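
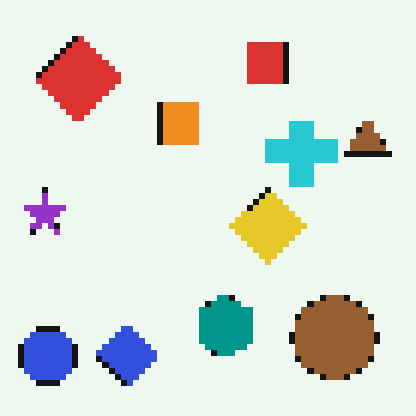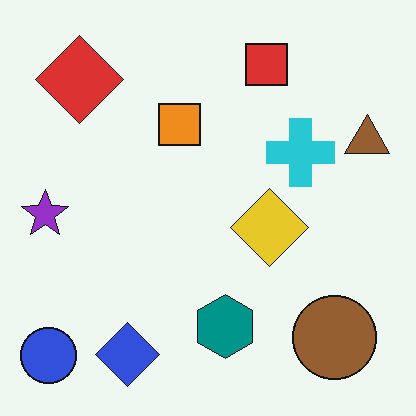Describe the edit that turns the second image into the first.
The image was moderately pixelated.

Shapes are reduced to large square blocks; fine edges and outlines are lost — a downscale-then-upscale (mosaic) effect.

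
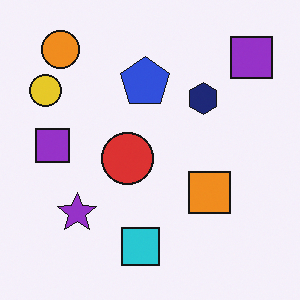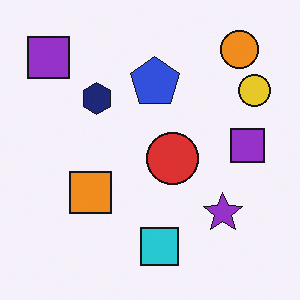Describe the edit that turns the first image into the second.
The second image is the first flipped horizontally (left ↔ right).

The yellow circle is in the top-left of the first image and the top-right of the second — shapes on opposite sides of the vertical midline have swapped in a mirror flip.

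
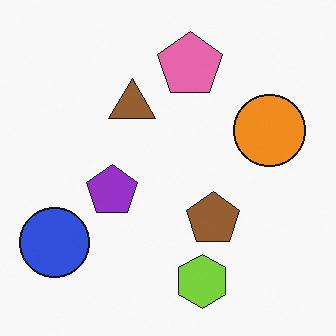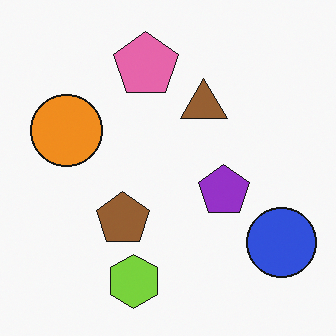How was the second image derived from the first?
This is the original image flipped horizontally (left ↔ right).

The blue circle is in the bottom-left of the first image and the bottom-right of the second — shapes on opposite sides of the vertical midline have swapped in a mirror flip.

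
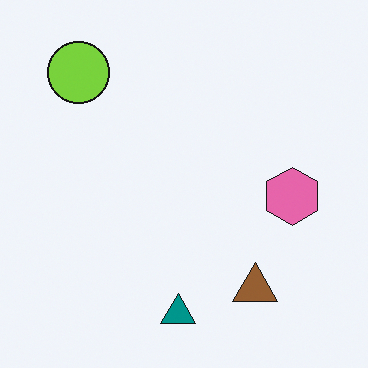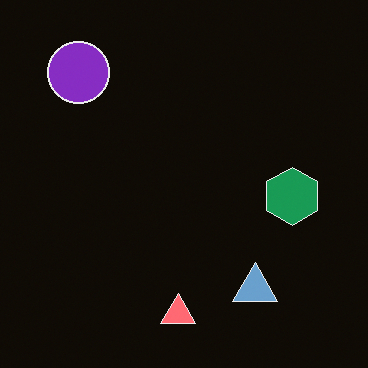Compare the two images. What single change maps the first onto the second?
It was color-inverted (negative).

The light background has become dark and every shape's color is its complement — a photographic negative.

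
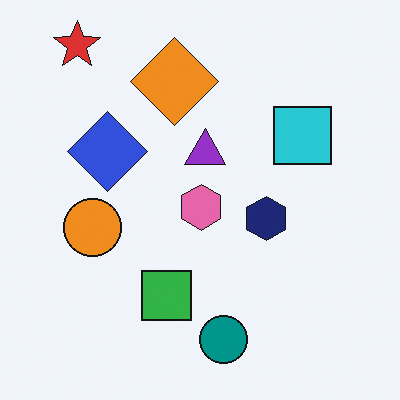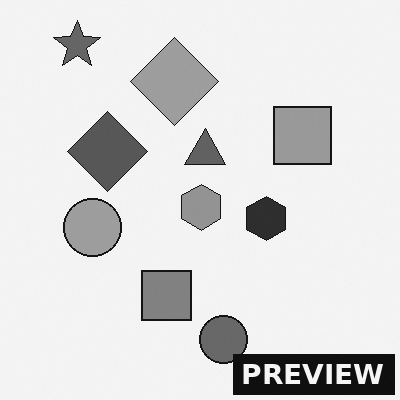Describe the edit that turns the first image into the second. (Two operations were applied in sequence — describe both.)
The transformation is: converted to grayscale, then watermarked with the text "PREVIEW" in the lower-right corner.

All color is removed — every shape is now a shade of grey. A dark label reading "PREVIEW" appears in the lower-right corner.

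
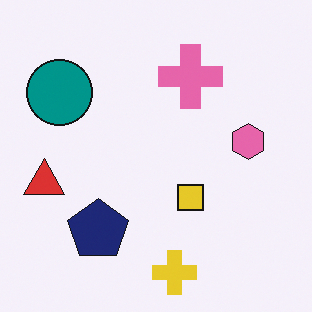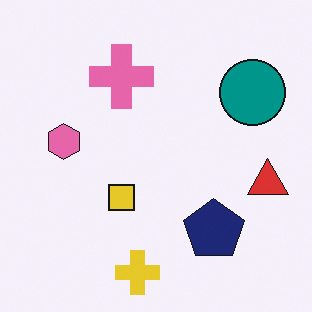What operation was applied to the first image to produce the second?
The second image is the first flipped horizontally (left ↔ right).

The red triangle is in the left of the first image and the right of the second — shapes on opposite sides of the vertical midline have swapped in a mirror flip.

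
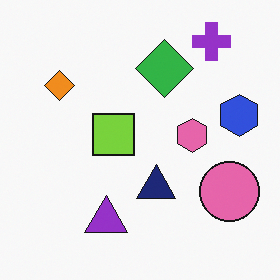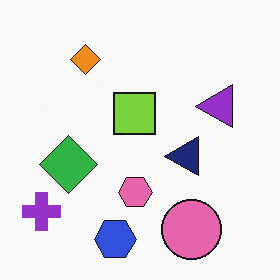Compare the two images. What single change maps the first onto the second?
The transformation is: transposed (reflected across the top-left ↔ bottom-right diagonal).

Shapes have swapped their row and column positions — what was in the top-right is now in the bottom-left — a diagonal reflection.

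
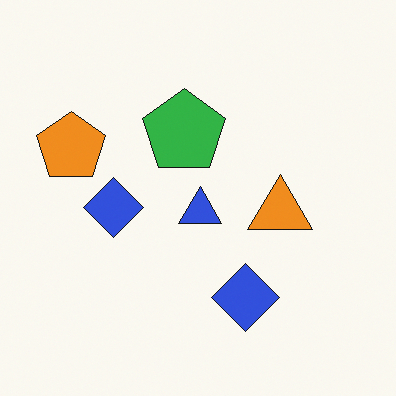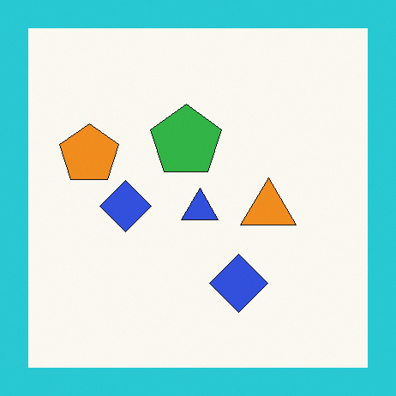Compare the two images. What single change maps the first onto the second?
The transformation is: framed with a cyan border.

A solid cyan frame runs around the edge of the second image, with the content slightly shrunk inside it.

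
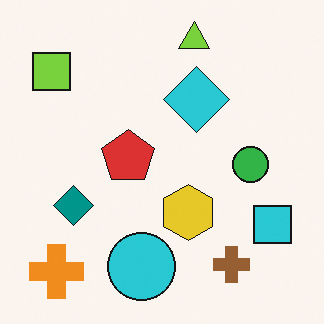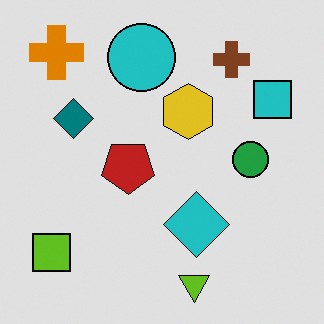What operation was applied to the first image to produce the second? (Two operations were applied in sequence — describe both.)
It was flipped vertically (top ↔ bottom), then moderately posterized.

The lime triangle is in the top of the first image and the bottom of the second — shapes on opposite sides of the horizontal midline have swapped in a mirror flip. Each flat color has snapped to a coarser quantized level — most visibly, the near-white background has dropped to a flat grey.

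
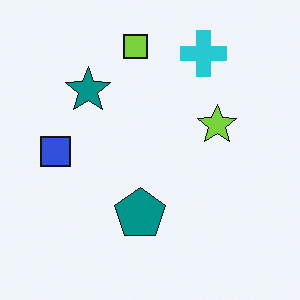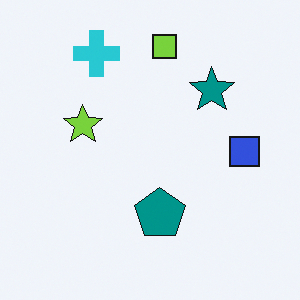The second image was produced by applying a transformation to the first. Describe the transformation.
The image was flipped horizontally (left ↔ right).

The blue square is in the left of the first image and the right of the second — shapes on opposite sides of the vertical midline have swapped in a mirror flip.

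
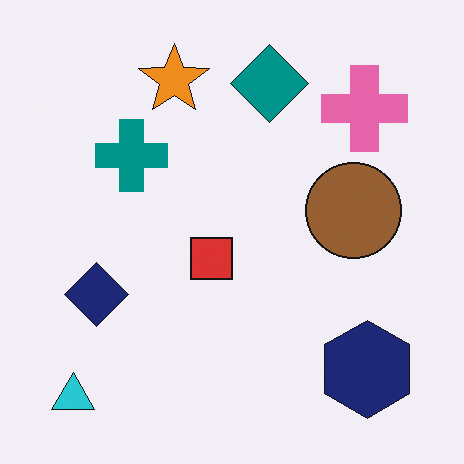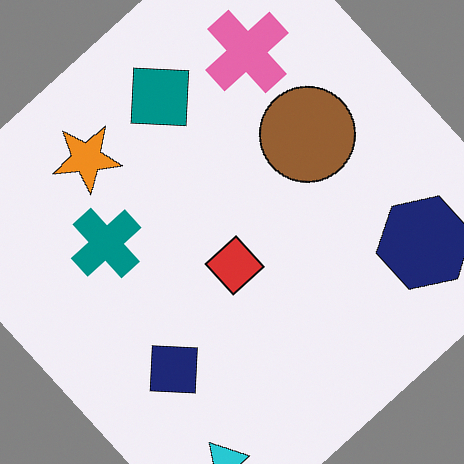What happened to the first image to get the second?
The transformation is: rotated counter-clockwise by a large amount — several tens of degrees.

Every shape is tilted by the same angle and the image corners show triangular fill wedges — a whole-image rotation by a non-right angle.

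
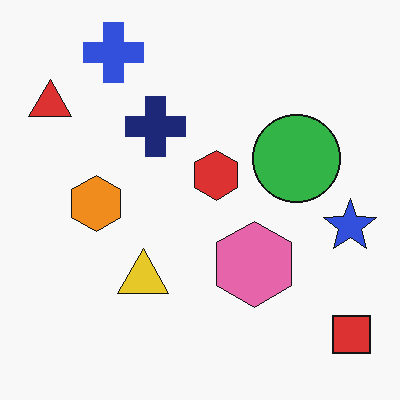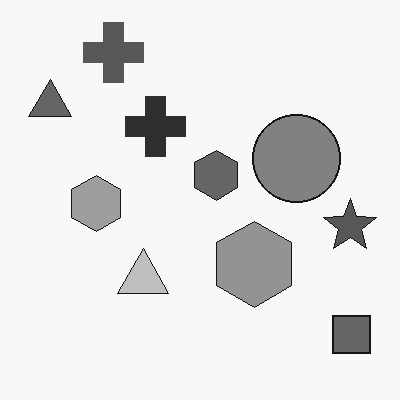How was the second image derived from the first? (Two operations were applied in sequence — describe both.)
The second image is the first converted to grayscale, then given moderate JPEG compression.

All color is removed — every shape is now a shade of grey. Blocky 8×8 compression artifacts appear around shape edges and the flat background shows ringing — characteristic JPEG degradation.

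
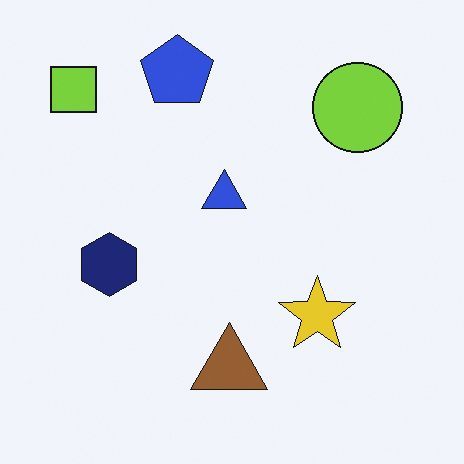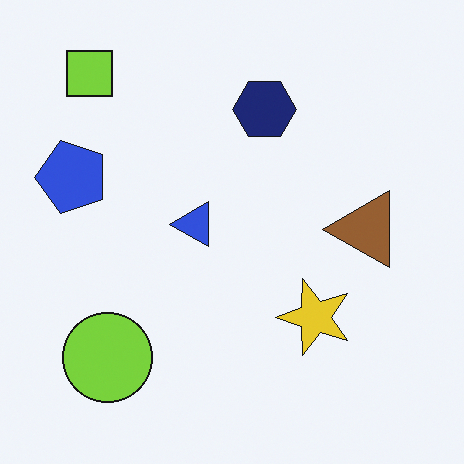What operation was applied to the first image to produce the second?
The transformation is: transposed (reflected across the top-left ↔ bottom-right diagonal).

Shapes have swapped their row and column positions — what was in the top-right is now in the bottom-left — a diagonal reflection.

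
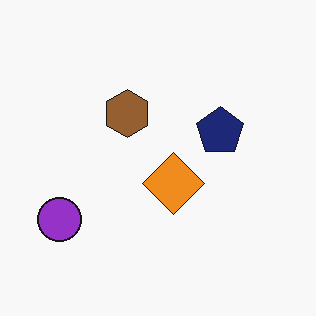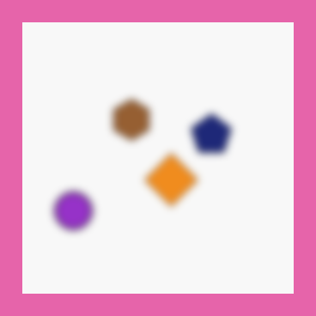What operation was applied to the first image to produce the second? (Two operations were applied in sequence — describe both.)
The second image is the first moderately blurred, then framed with a pink border.

Shape edges and outlines are uniformly softened across the whole image. A solid pink frame runs around the edge of the second image, with the content slightly shrunk inside it.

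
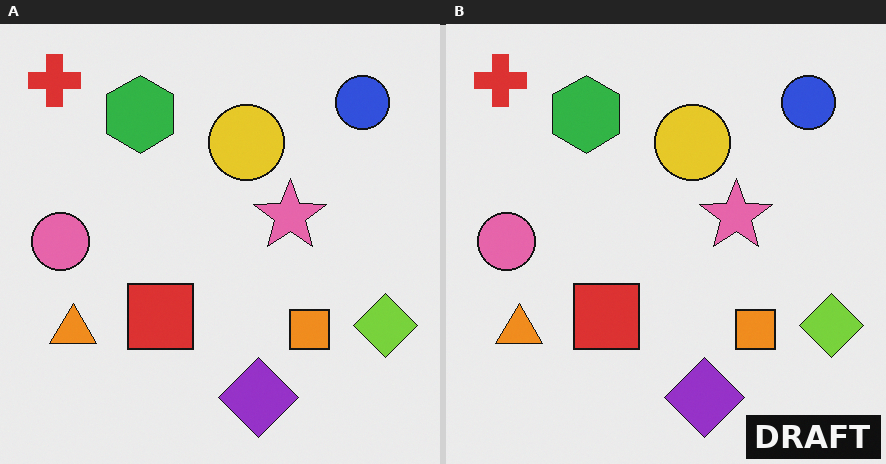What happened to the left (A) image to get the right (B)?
The right (B) image is the left (A) watermarked with the text "DRAFT" in the lower-right corner.

A dark label reading "DRAFT" appears in the lower-right corner.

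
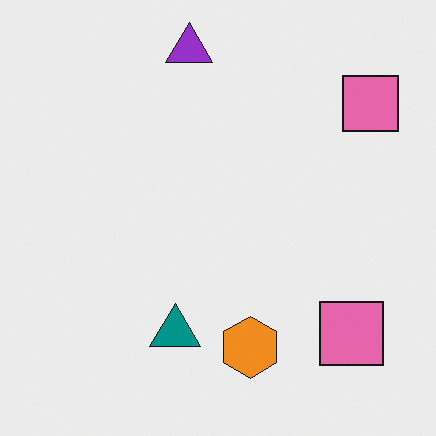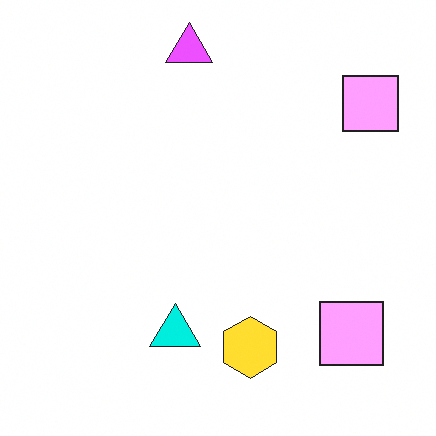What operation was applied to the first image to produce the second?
It was brightened a lot.

Every pixel — background and shapes alike — is uniformly brightened.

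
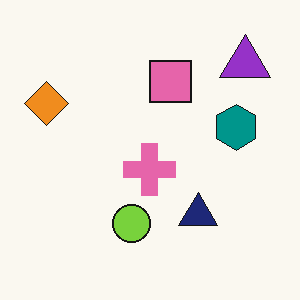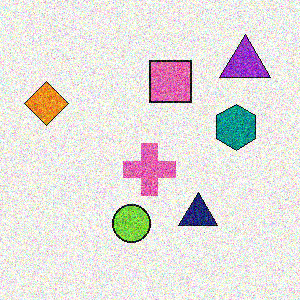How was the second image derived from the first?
The image was degraded with strong gaussian noise.

Random speckle covers the whole image, including the flat background.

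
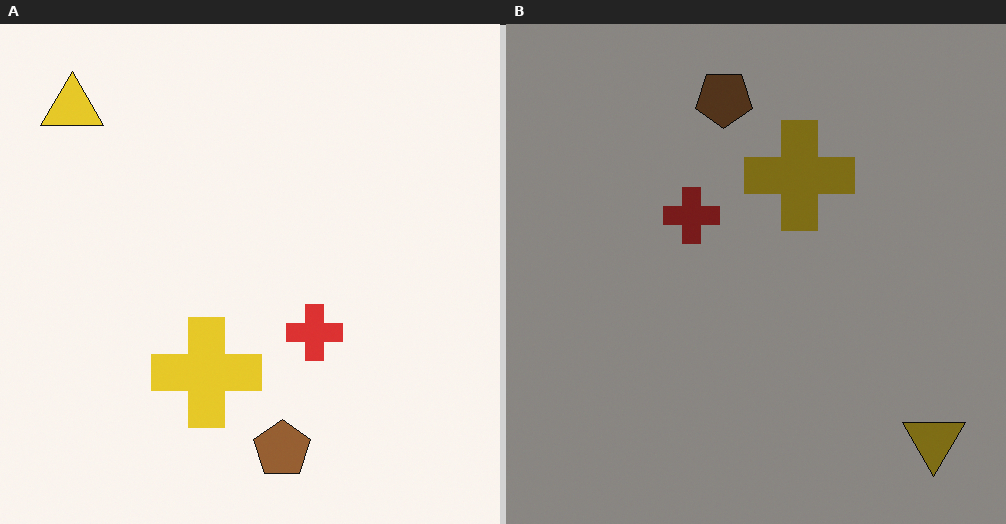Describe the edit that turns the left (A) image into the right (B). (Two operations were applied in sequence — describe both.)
This is the original image rotated 180°, then noticeably darkened.

The yellow triangle sits in the top-left of the left (A) image and the bottom-right of the right (B) — consistent with a whole-image 180° rotation. Every pixel — background and shapes alike — is uniformly darkened.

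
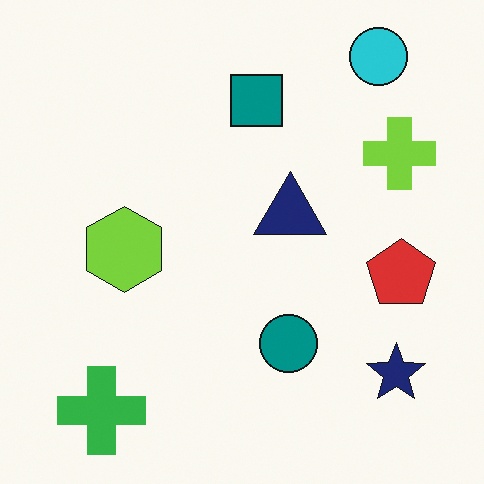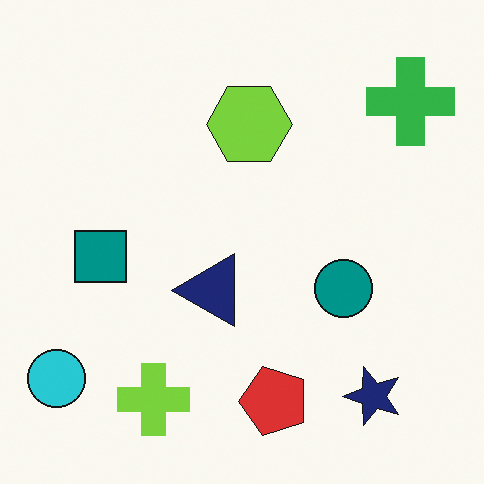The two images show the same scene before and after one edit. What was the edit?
The image was transposed (reflected across the top-left ↔ bottom-right diagonal).

Shapes have swapped their row and column positions — what was in the top-right is now in the bottom-left — a diagonal reflection.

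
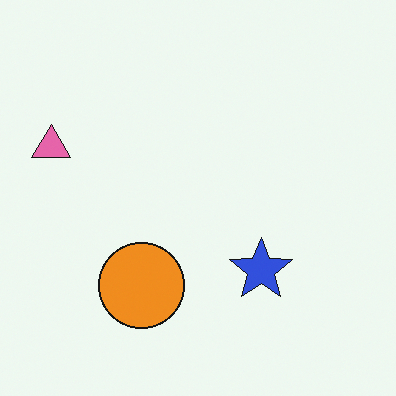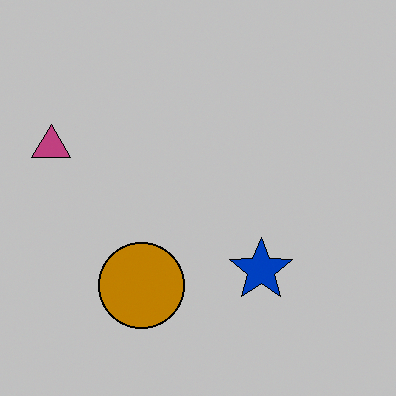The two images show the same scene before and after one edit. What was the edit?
This is the original image aggressively posterized.

Each flat color has snapped to a coarser quantized level — most visibly, the near-white background has dropped to a flat grey.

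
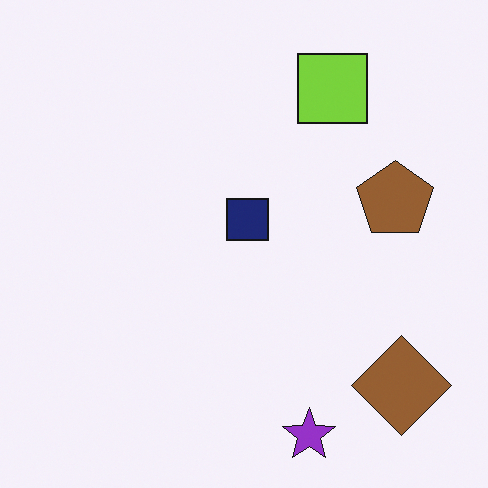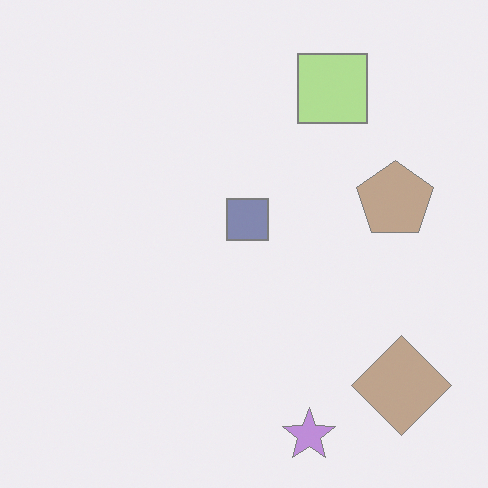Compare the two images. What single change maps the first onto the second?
It was given much lower contrast.

Tones are pushed toward mid-grey across the whole image — a global contrast change.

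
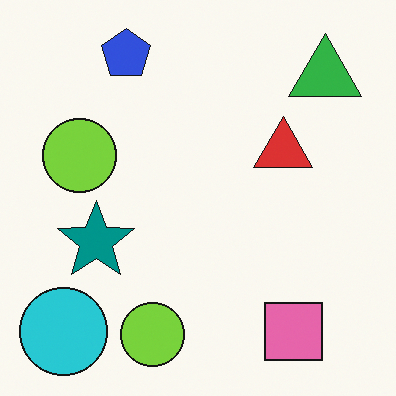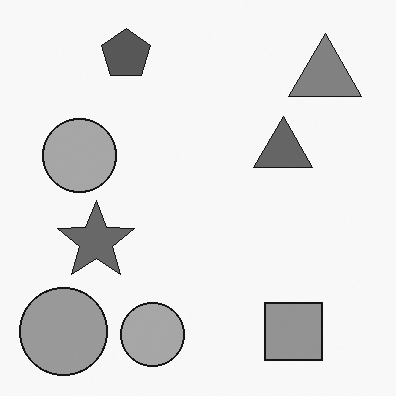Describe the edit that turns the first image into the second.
Converted to grayscale.

All color is removed — every shape is now a shade of grey.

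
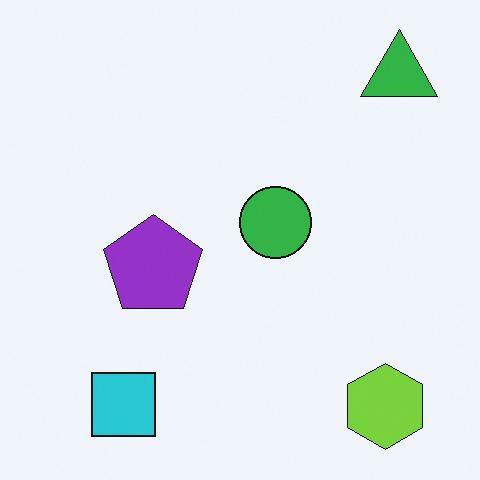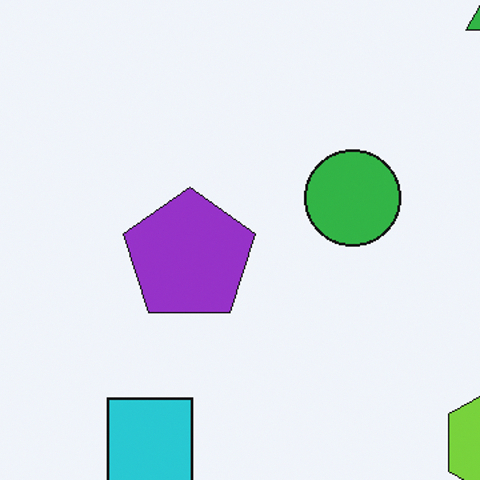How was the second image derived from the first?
This is the original image cropped to a modestly smaller region and rescaled.

The visible shapes are larger and the field of view is narrower; shapes near the original edges may be partly or wholly outside the frame — a crop-and-rescale.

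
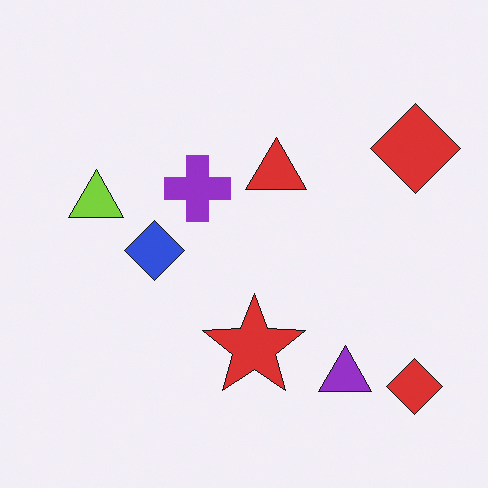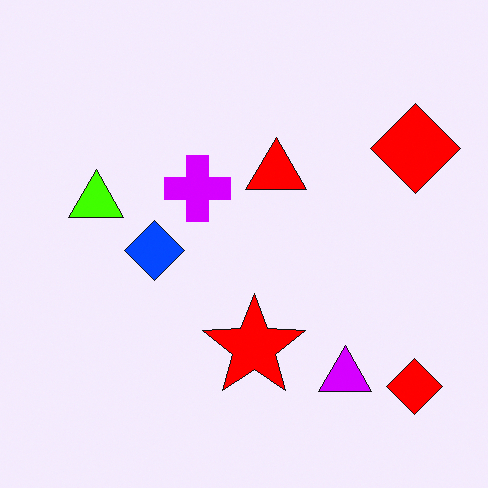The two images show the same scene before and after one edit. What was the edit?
The second image is the first heavily oversaturated.

All colors are more vivid — a global saturation change.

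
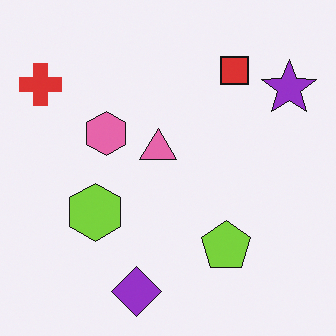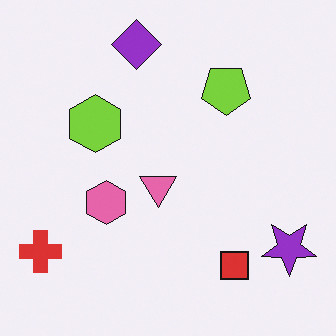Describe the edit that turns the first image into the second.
Flipped vertically (top ↔ bottom).

The purple diamond is in the bottom of the first image and the top of the second — shapes on opposite sides of the horizontal midline have swapped in a mirror flip.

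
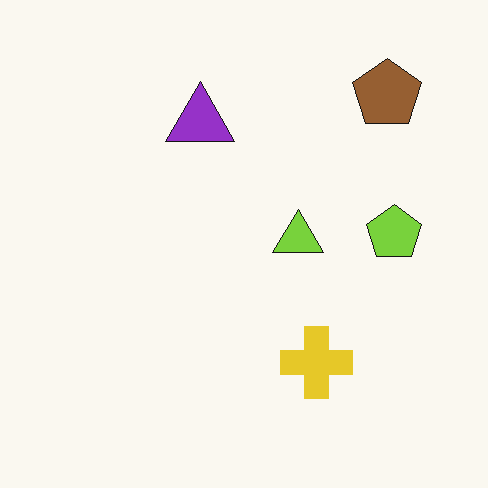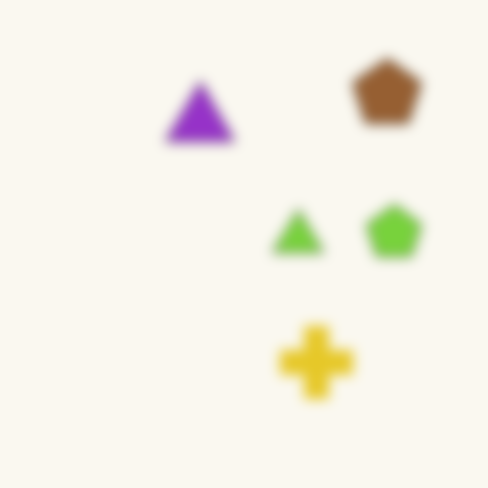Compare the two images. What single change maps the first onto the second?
This is the original image heavily blurred.

Shape edges and outlines are uniformly softened across the whole image.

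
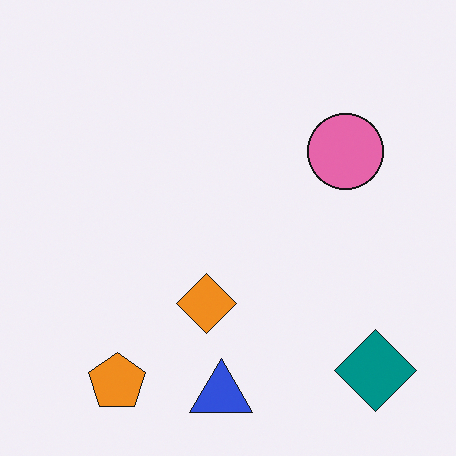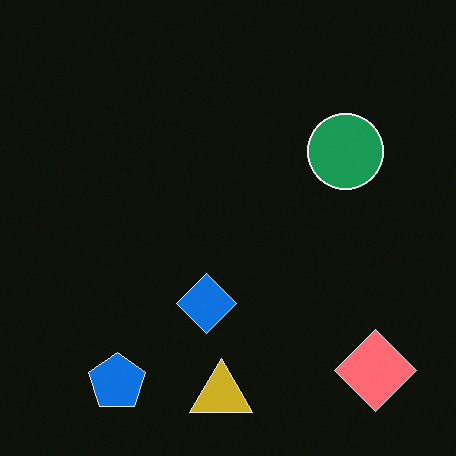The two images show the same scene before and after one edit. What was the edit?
This is the original image color-inverted (negative).

The light background has become dark and every shape's color is its complement — a photographic negative.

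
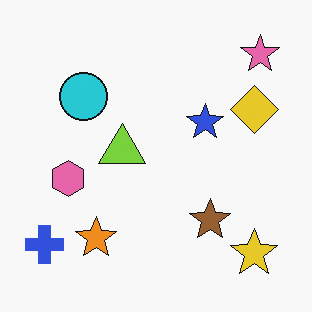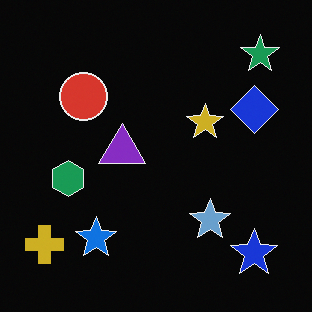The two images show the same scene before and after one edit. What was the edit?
Color-inverted (negative).

The light background has become dark and every shape's color is its complement — a photographic negative.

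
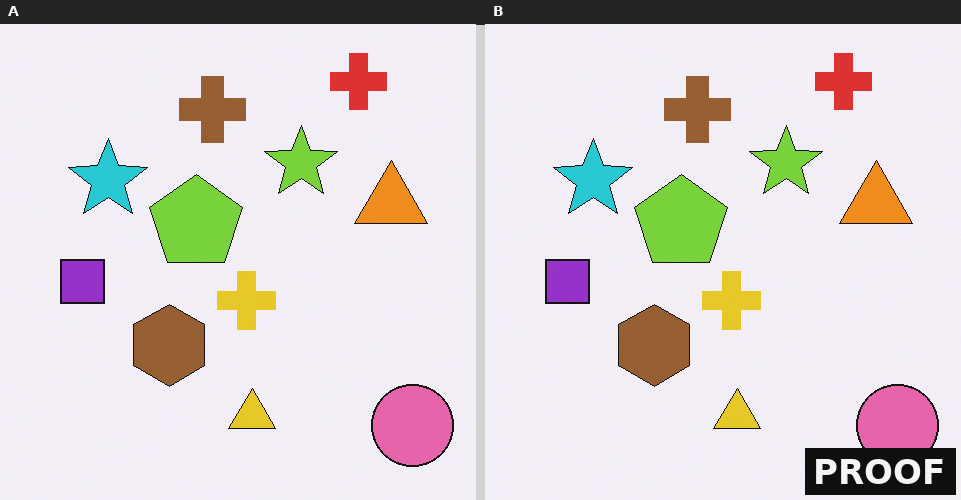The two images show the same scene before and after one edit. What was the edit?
The right (B) image is the left (A) watermarked with the text "PROOF" in the lower-right corner.

A dark label reading "PROOF" appears in the lower-right corner.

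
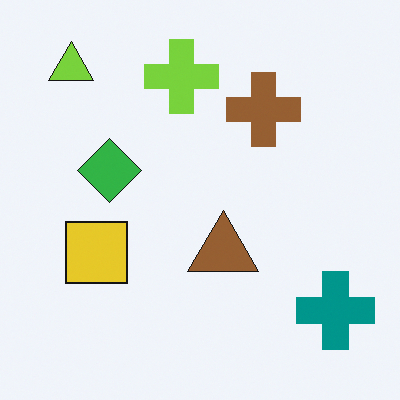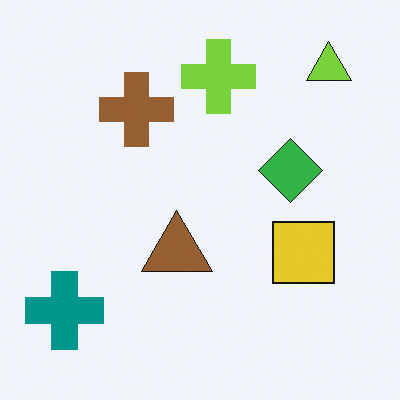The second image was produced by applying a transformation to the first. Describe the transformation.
The transformation is: flipped horizontally (left ↔ right).

The teal cross is in the bottom-right of the first image and the bottom-left of the second — shapes on opposite sides of the vertical midline have swapped in a mirror flip.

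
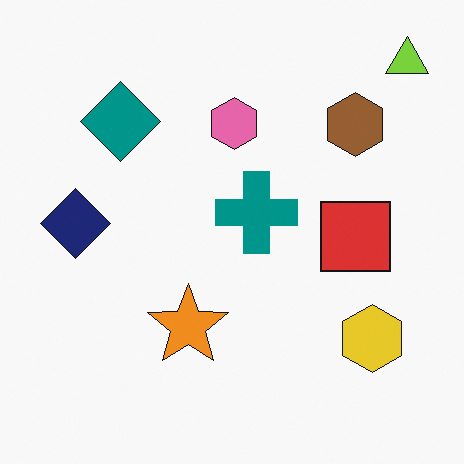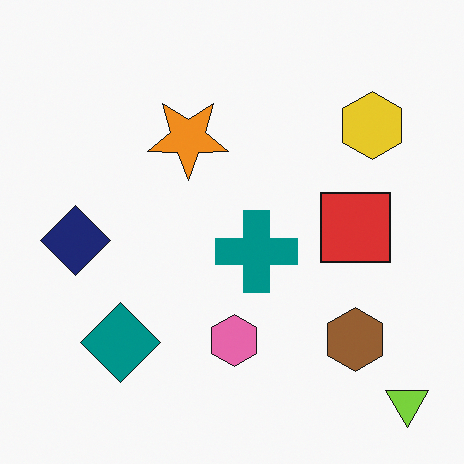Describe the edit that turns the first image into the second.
It was flipped vertically (top ↔ bottom).

The lime triangle is in the top-right of the first image and the bottom-right of the second — shapes on opposite sides of the horizontal midline have swapped in a mirror flip.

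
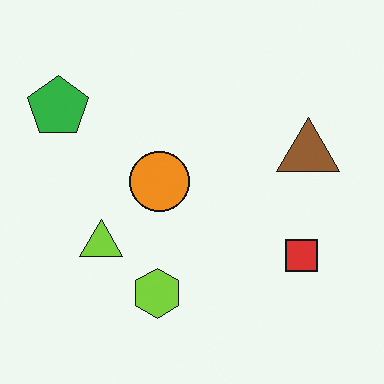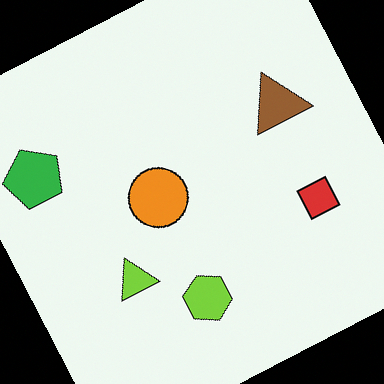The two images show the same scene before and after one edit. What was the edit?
It was rotated counter-clockwise by a clearly visible amount.

Every shape is tilted by the same angle and the image corners show triangular fill wedges — a whole-image rotation by a non-right angle.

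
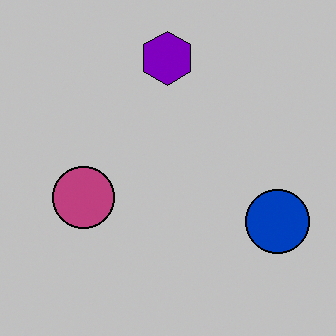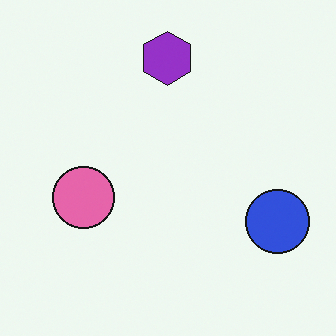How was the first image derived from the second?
Aggressively posterized.

Each flat color has snapped to a coarser quantized level — most visibly, the near-white background has dropped to a flat grey.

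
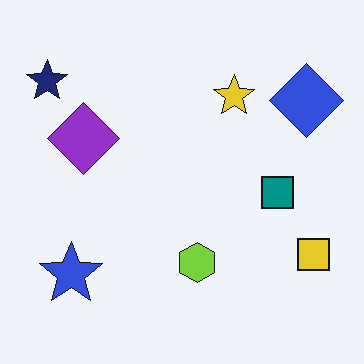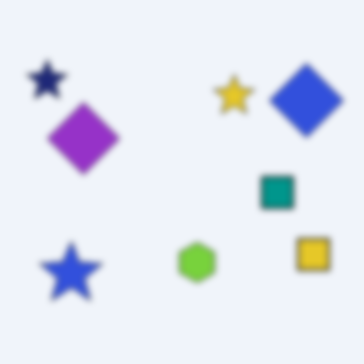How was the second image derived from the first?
The image was noticeably gaussian-blurred.

Shape edges and outlines are uniformly softened across the whole image.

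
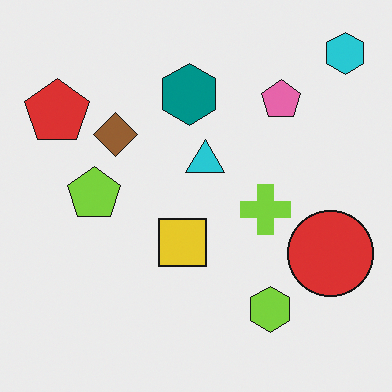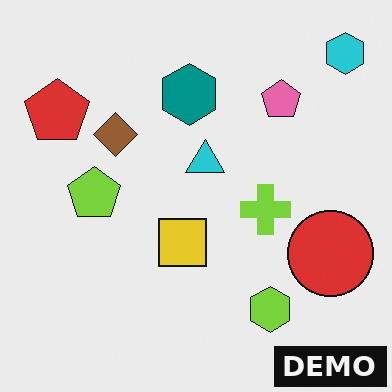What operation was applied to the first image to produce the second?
It was watermarked with the text "DEMO" in the lower-right corner.

A dark label reading "DEMO" appears in the lower-right corner.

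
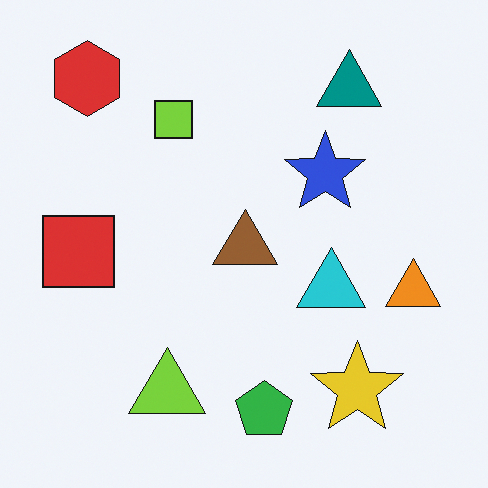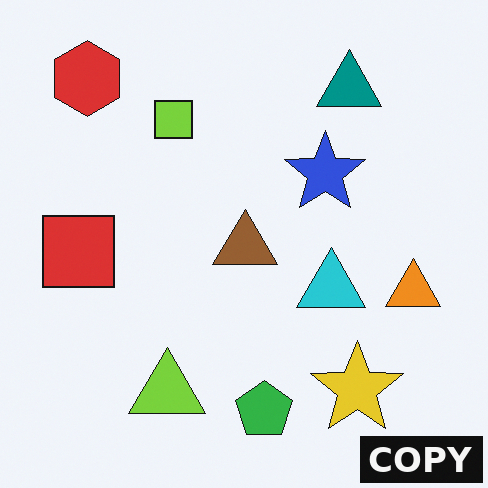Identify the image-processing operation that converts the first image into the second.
The second image is the first watermarked with the text "COPY" in the lower-right corner.

A dark label reading "COPY" appears in the lower-right corner.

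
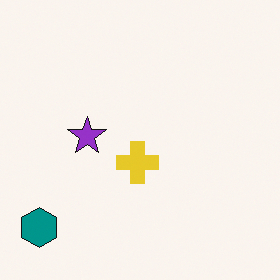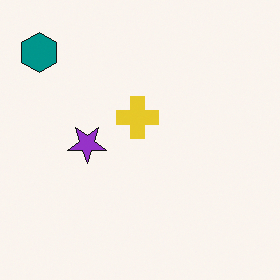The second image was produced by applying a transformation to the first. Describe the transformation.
The transformation is: flipped vertically (top ↔ bottom).

The teal hexagon is in the bottom-left of the first image and the top-left of the second — shapes on opposite sides of the horizontal midline have swapped in a mirror flip.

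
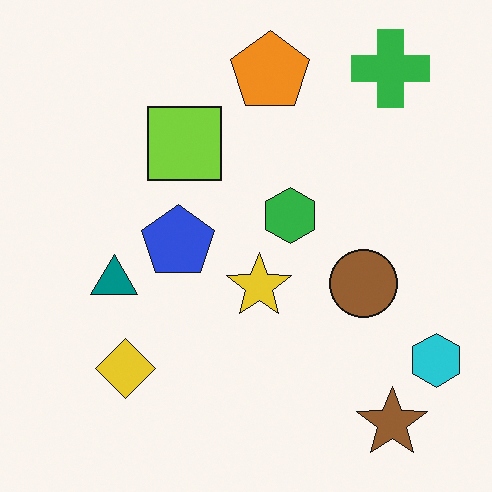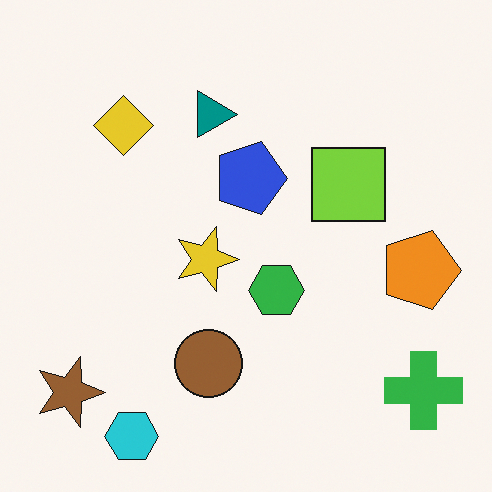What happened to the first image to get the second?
The image was rotated 90° clockwise.

The brown star sits in the bottom-right of the first image and the bottom-left of the second — consistent with a whole-image 90° clockwise rotation.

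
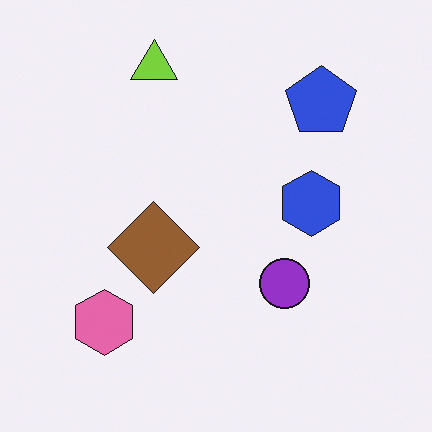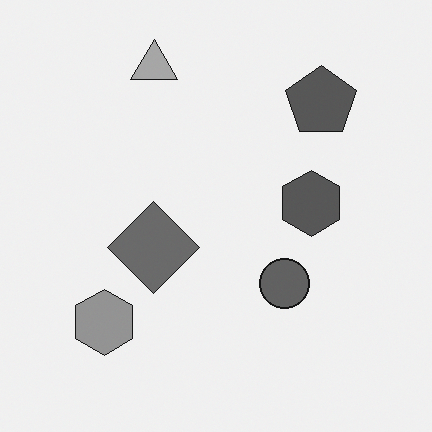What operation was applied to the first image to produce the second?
Converted to grayscale.

All color is removed — every shape is now a shade of grey.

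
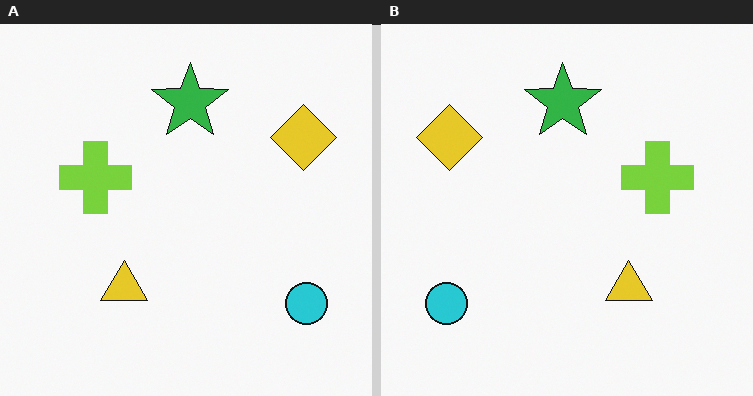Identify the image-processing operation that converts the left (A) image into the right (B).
It was flipped horizontally (left ↔ right).

The cyan circle is in the bottom-right of the left (A) image and the bottom-left of the right (B) — shapes on opposite sides of the vertical midline have swapped in a mirror flip.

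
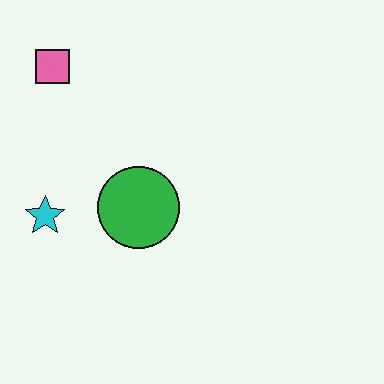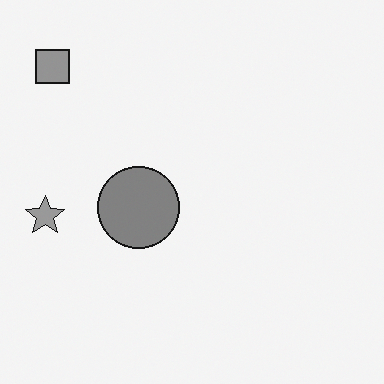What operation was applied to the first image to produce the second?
It was converted to grayscale.

All color is removed — every shape is now a shade of grey.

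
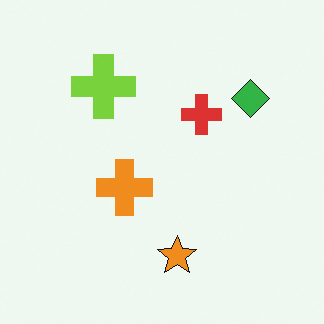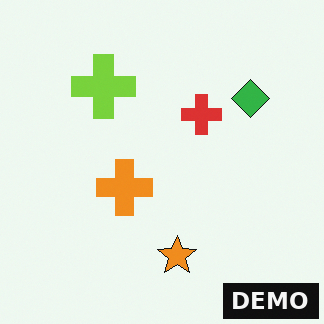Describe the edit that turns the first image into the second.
The second image is the first watermarked with the text "DEMO" in the lower-right corner.

A dark label reading "DEMO" appears in the lower-right corner.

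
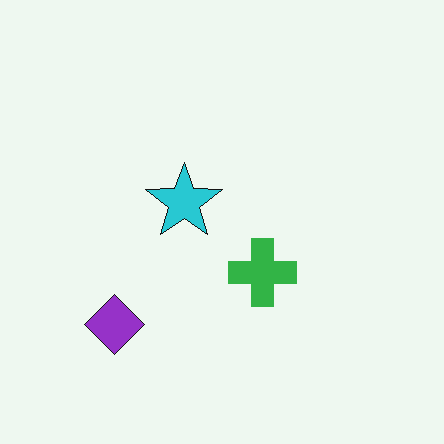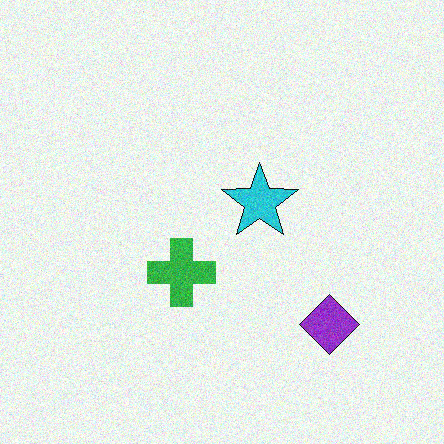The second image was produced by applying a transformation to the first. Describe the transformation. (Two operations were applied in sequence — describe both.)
Flipped horizontally (left ↔ right), then degraded with visible gaussian noise.

The purple diamond is in the bottom-left of the first image and the bottom-right of the second — shapes on opposite sides of the vertical midline have swapped in a mirror flip. Random speckle covers the whole image, including the flat background.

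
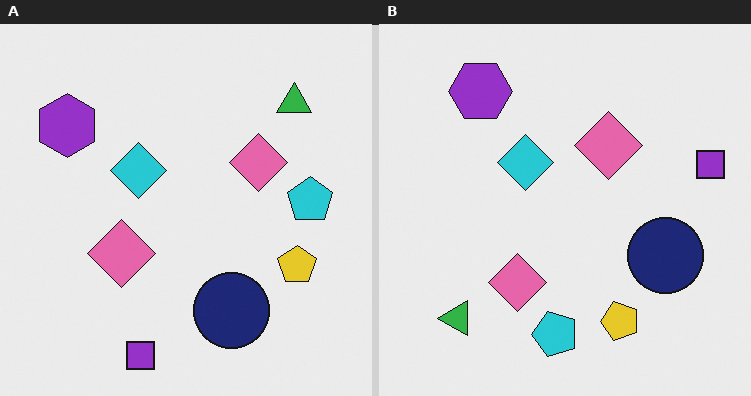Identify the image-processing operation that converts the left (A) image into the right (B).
The image was transposed (reflected across the top-left ↔ bottom-right diagonal).

Shapes have swapped their row and column positions — what was in the top-right is now in the bottom-left — a diagonal reflection.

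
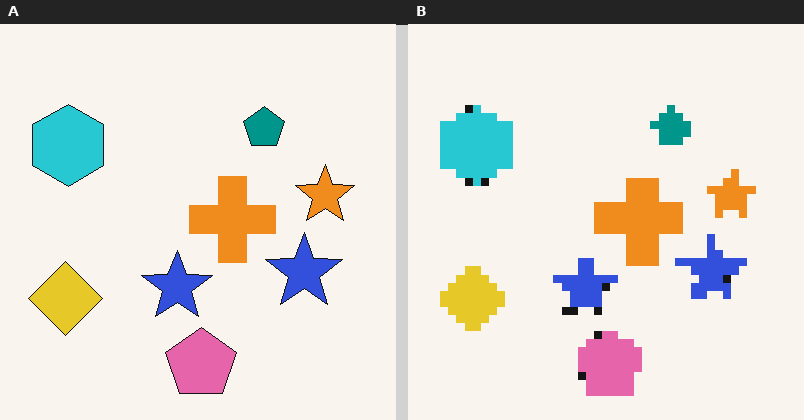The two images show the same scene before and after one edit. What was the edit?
The image was pixelated into visible square blocks.

Shapes are reduced to large square blocks; fine edges and outlines are lost — a downscale-then-upscale (mosaic) effect.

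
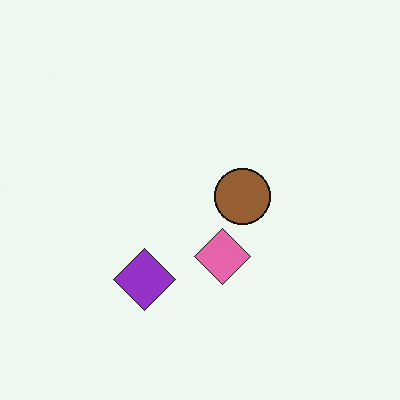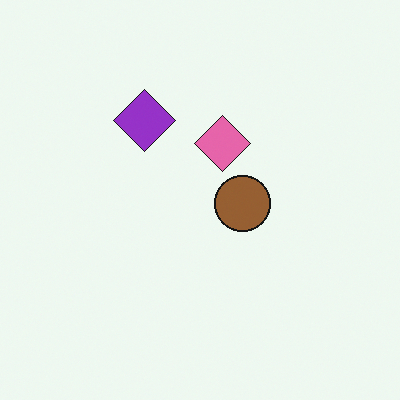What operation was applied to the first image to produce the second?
This is the original image flipped vertically (top ↔ bottom).

The purple diamond is in the bottom of the first image and the top of the second — shapes on opposite sides of the horizontal midline have swapped in a mirror flip.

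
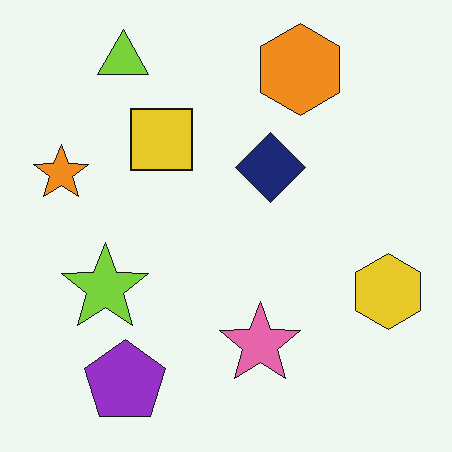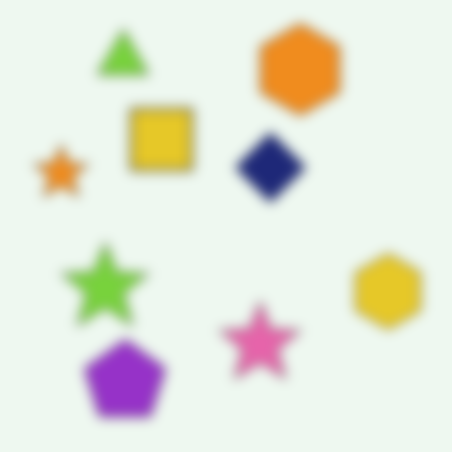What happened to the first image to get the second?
It was strongly gaussian-blurred.

Shape edges and outlines are uniformly softened across the whole image.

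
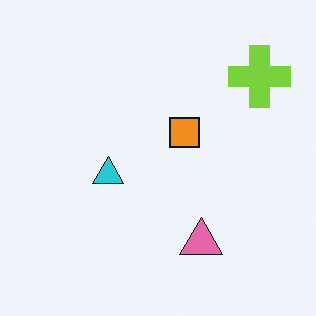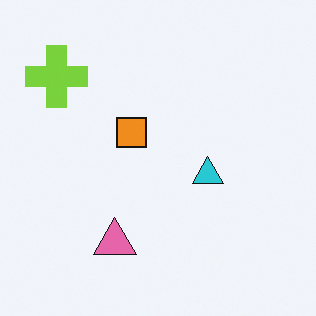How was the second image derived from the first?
This is the original image flipped horizontally (left ↔ right).

The lime cross is in the top-right of the first image and the top-left of the second — shapes on opposite sides of the vertical midline have swapped in a mirror flip.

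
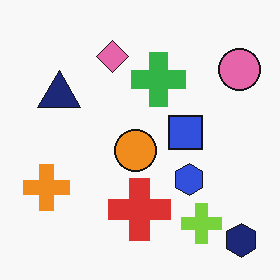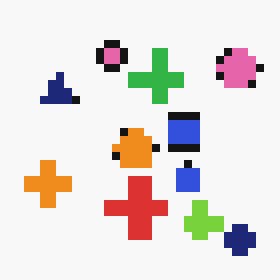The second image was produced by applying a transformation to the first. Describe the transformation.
The second image is the first pixelated into visible square blocks.

Shapes are reduced to large square blocks; fine edges and outlines are lost — a downscale-then-upscale (mosaic) effect.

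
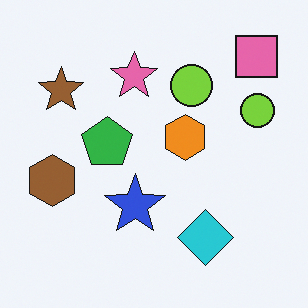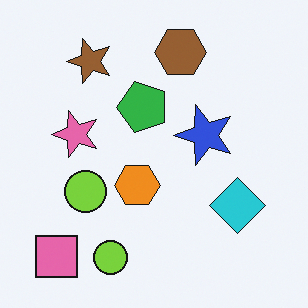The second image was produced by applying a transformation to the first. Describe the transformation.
The image was transposed (reflected across the top-left ↔ bottom-right diagonal).

Shapes have swapped their row and column positions — what was in the top-right is now in the bottom-left — a diagonal reflection.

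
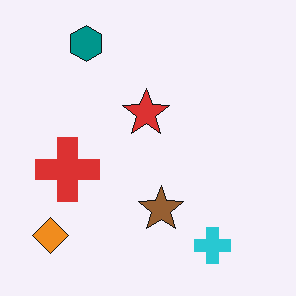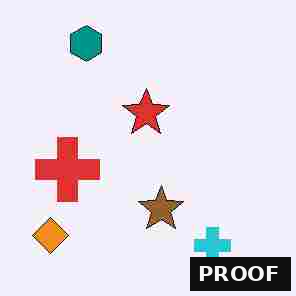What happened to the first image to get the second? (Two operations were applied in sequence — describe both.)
It was degraded with heavy JPEG compression, then watermarked with the text "PROOF" in the lower-right corner.

Blocky 8×8 compression artifacts appear around shape edges and the flat background shows ringing — characteristic JPEG degradation. A dark label reading "PROOF" appears in the lower-right corner.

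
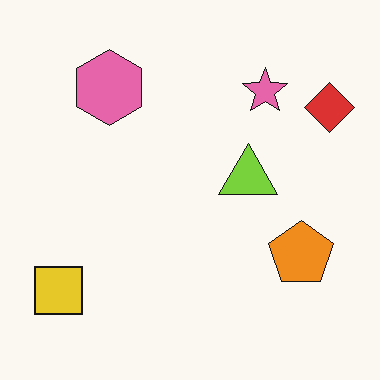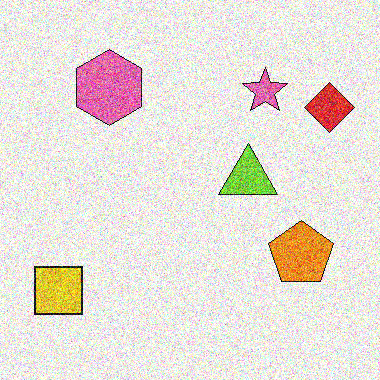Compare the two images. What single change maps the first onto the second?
The second image is the first degraded with heavy additive noise.

Random speckle covers the whole image, including the flat background.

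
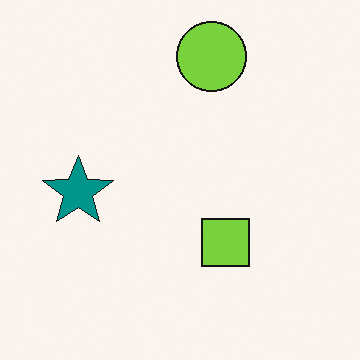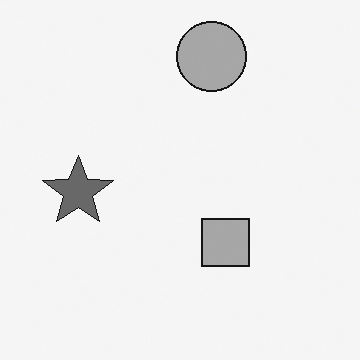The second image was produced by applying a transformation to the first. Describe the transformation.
This is the original image converted to grayscale.

All color is removed — every shape is now a shade of grey.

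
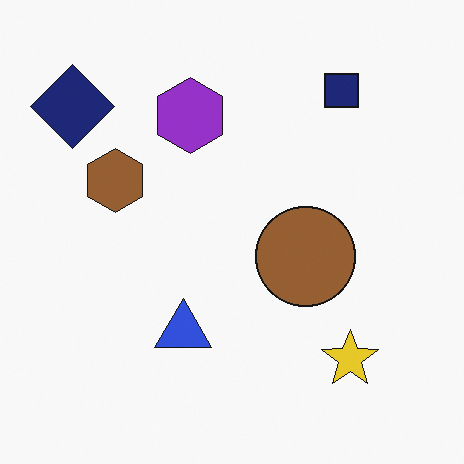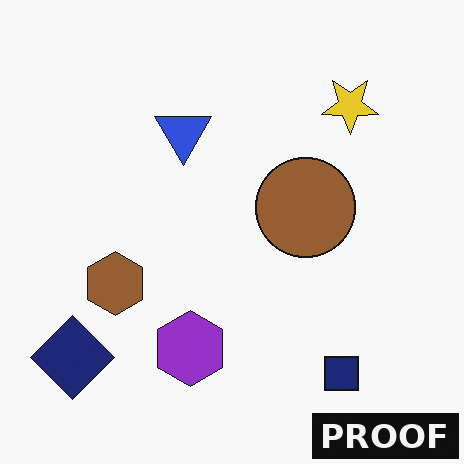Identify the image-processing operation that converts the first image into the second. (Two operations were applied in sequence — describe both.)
It was flipped vertically (top ↔ bottom), then watermarked with the text "PROOF" in the lower-right corner.

The navy square is in the top-right of the first image and the bottom-right of the second — shapes on opposite sides of the horizontal midline have swapped in a mirror flip. A dark label reading "PROOF" appears in the lower-right corner.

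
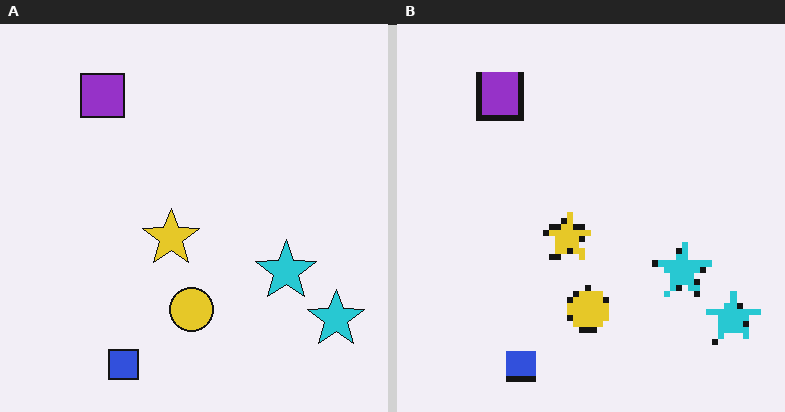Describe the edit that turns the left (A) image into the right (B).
It was pixelated into visible square blocks.

Shapes are reduced to large square blocks; fine edges and outlines are lost — a downscale-then-upscale (mosaic) effect.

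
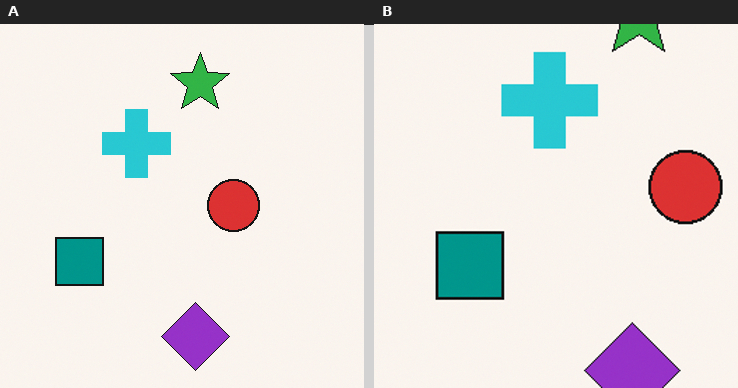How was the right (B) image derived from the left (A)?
It was cropped to a modestly smaller region and rescaled.

The visible shapes are larger and the field of view is narrower; shapes near the original edges may be partly or wholly outside the frame — a crop-and-rescale.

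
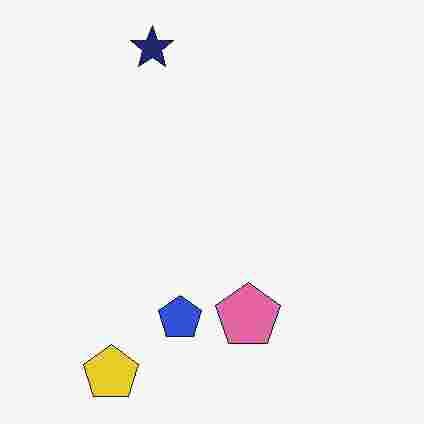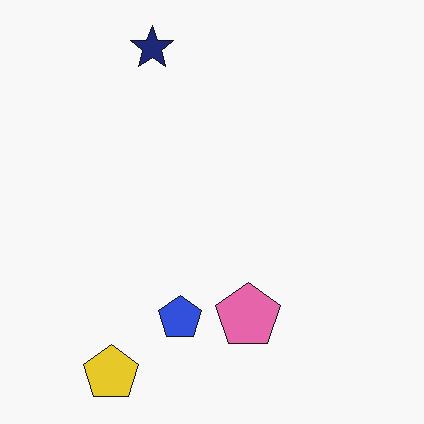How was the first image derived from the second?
This is the original image degraded with heavy JPEG compression.

Blocky 8×8 compression artifacts appear around shape edges and the flat background shows ringing — characteristic JPEG degradation.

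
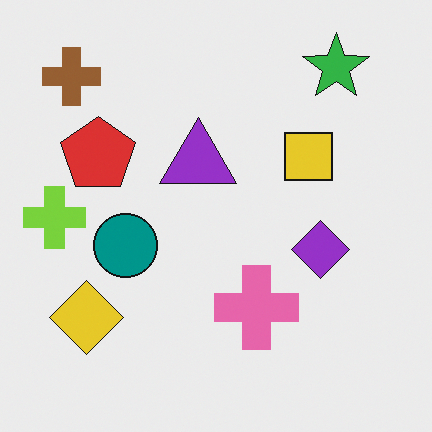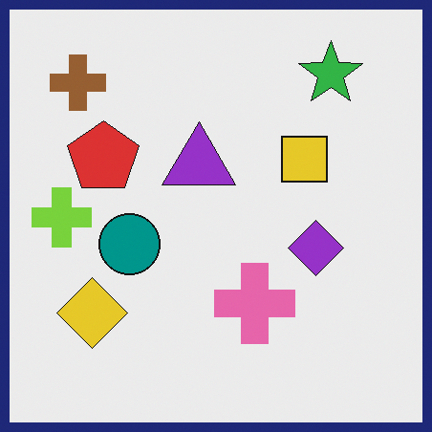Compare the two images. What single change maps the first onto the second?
The second image is the first framed with a navy border.

A solid navy frame runs around the edge of the second image, with the content slightly shrunk inside it.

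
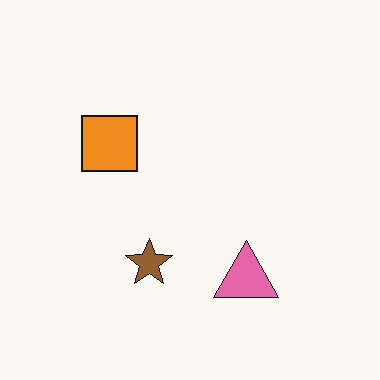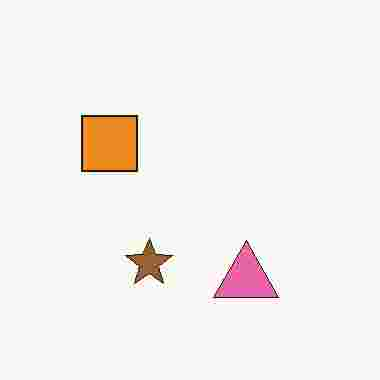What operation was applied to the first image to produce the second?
The second image is the first heavily JPEG-compressed with obvious blocking artifacts.

Blocky 8×8 compression artifacts appear around shape edges and the flat background shows ringing — characteristic JPEG degradation.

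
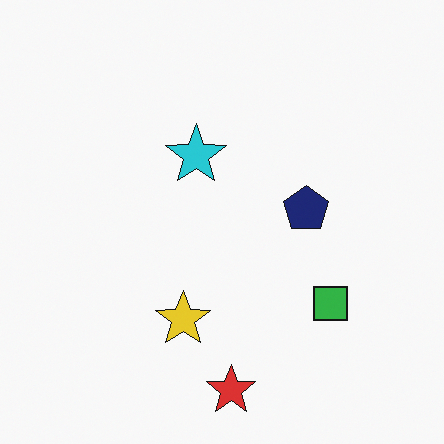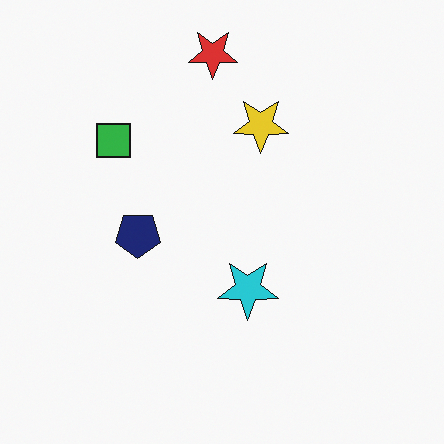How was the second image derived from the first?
This is the original image rotated 180°.

The red star sits in the bottom of the first image and the top of the second — consistent with a whole-image 180° rotation.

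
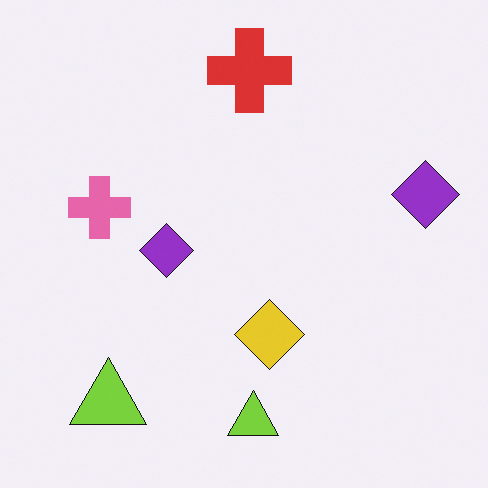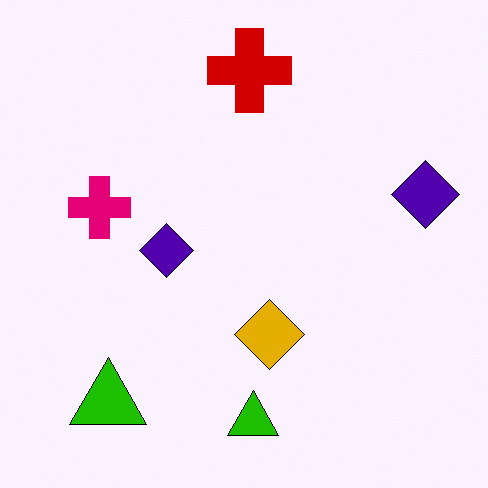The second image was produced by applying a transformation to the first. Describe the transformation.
Boosted in contrast.

Tones are pushed away from mid-grey across the whole image — a global contrast change.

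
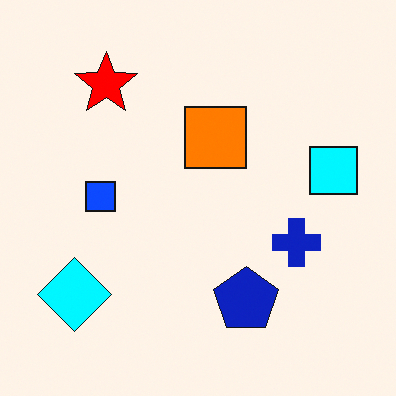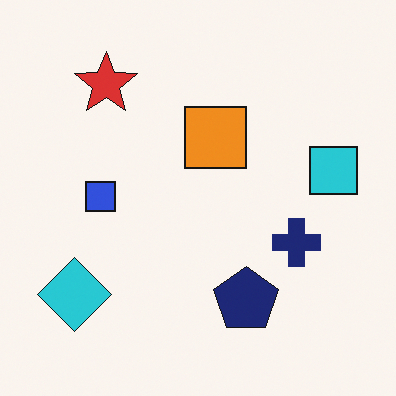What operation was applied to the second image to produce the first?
Heavily oversaturated.

All colors are more vivid — a global saturation change.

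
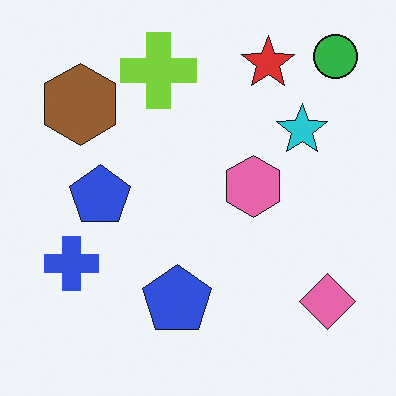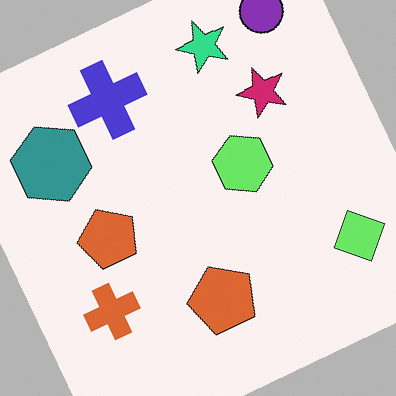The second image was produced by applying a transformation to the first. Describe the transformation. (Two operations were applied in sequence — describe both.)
The second image is the first hue-shifted through roughly a third of the color wheel, then rotated counter-clockwise by a clearly visible amount.

Every shape's color has rotated by the same amount around the hue wheel — a uniform hue shift. Every shape is tilted by the same angle and the image corners show triangular fill wedges — a whole-image rotation by a non-right angle.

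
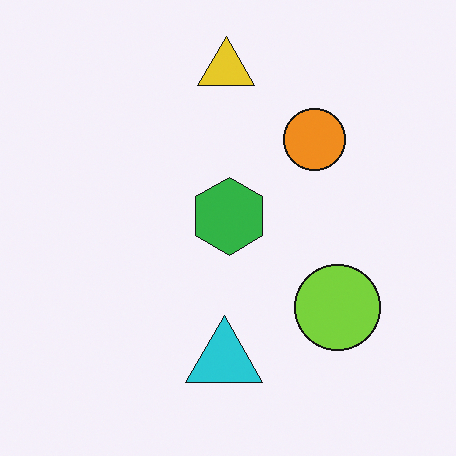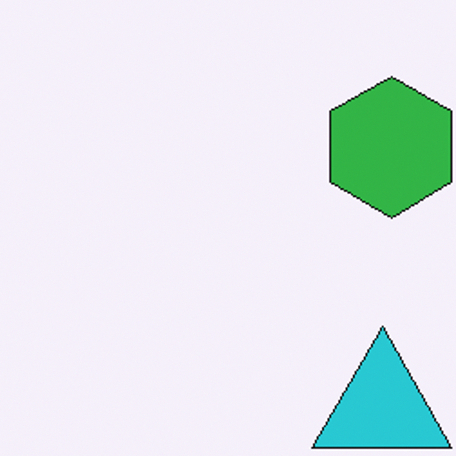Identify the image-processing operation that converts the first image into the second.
The image was cropped tightly and scaled back up.

The visible shapes are larger and the field of view is narrower; shapes near the original edges may be partly or wholly outside the frame — a crop-and-rescale.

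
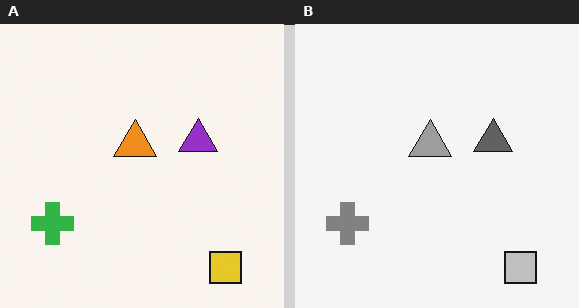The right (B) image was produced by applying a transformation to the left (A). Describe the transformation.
The right (B) image is the left (A) converted to grayscale.

All color is removed — every shape is now a shade of grey.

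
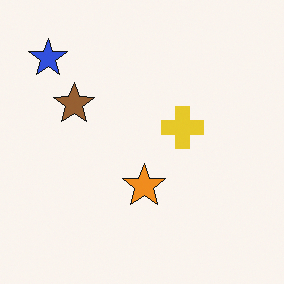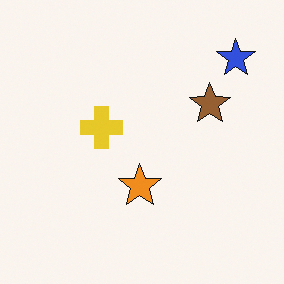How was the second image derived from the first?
The transformation is: flipped horizontally (left ↔ right).

The blue star is in the top-left of the first image and the top-right of the second — shapes on opposite sides of the vertical midline have swapped in a mirror flip.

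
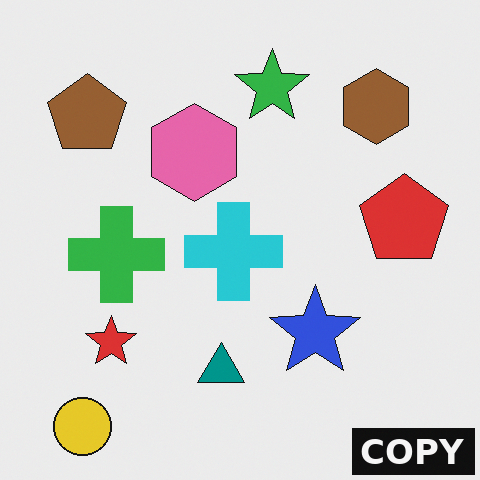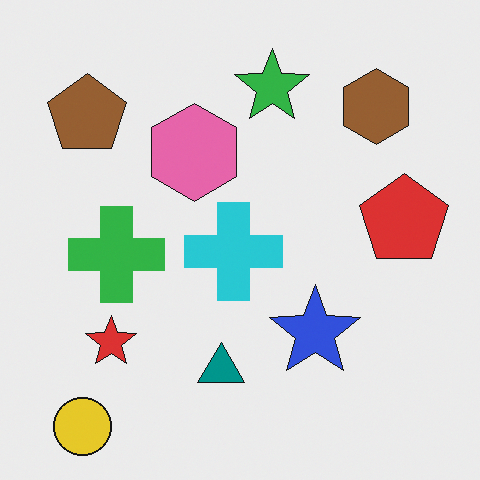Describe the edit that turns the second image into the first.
This is the original image watermarked with the text "COPY" in the lower-right corner.

A dark label reading "COPY" appears in the lower-right corner.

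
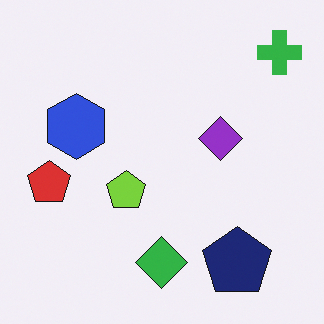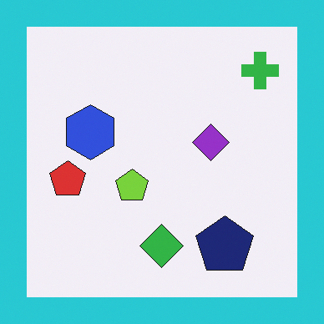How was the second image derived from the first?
The image was framed with a cyan border.

A solid cyan frame runs around the edge of the second image, with the content slightly shrunk inside it.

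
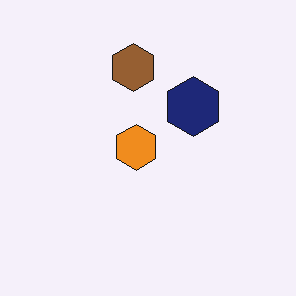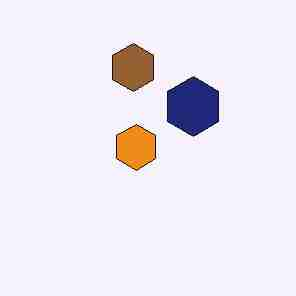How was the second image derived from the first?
The second image is the first degraded with heavy JPEG compression.

Blocky 8×8 compression artifacts appear around shape edges and the flat background shows ringing — characteristic JPEG degradation.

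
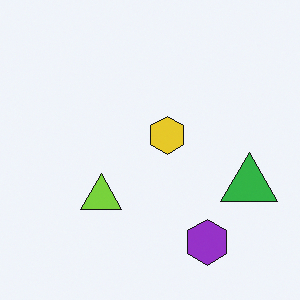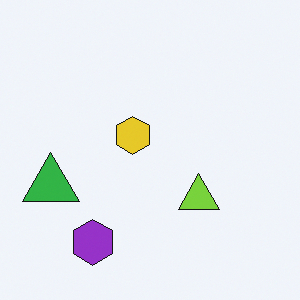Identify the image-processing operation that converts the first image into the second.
It was flipped horizontally (left ↔ right).

The green triangle is in the right of the first image and the left of the second — shapes on opposite sides of the vertical midline have swapped in a mirror flip.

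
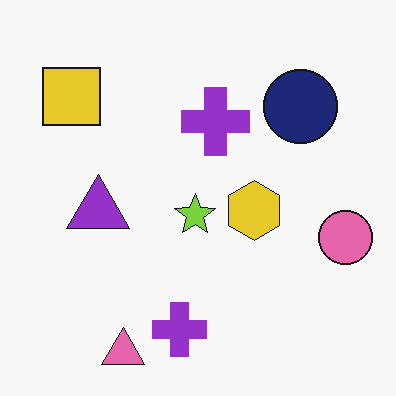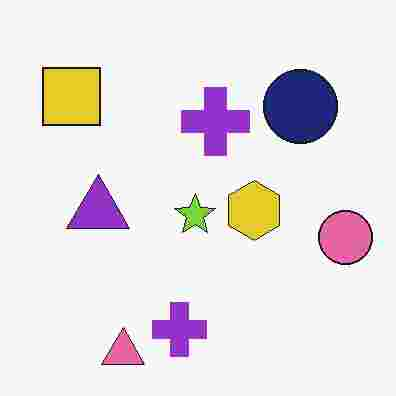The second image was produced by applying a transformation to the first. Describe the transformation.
Heavily JPEG-compressed with obvious blocking artifacts.

Blocky 8×8 compression artifacts appear around shape edges and the flat background shows ringing — characteristic JPEG degradation.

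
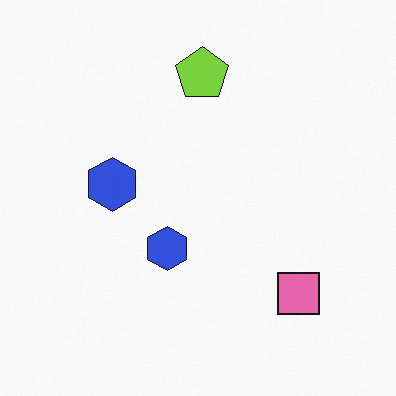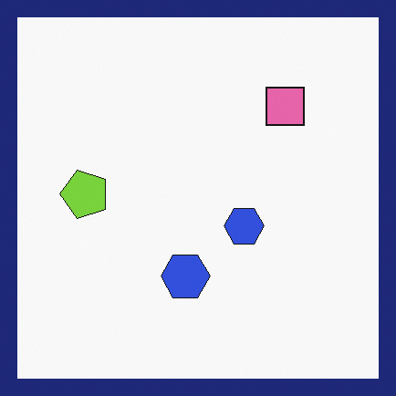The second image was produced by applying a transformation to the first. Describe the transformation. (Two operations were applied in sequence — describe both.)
This is the original image rotated 90° counter-clockwise, then framed with a navy border.

The pink square sits in the bottom-right of the first image and the top-right of the second — consistent with a whole-image 90° counter-clockwise rotation. A solid navy frame runs around the edge of the second image, with the content slightly shrunk inside it.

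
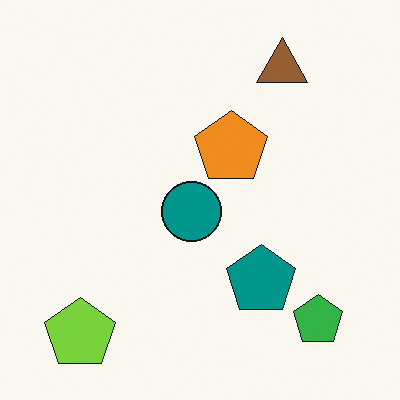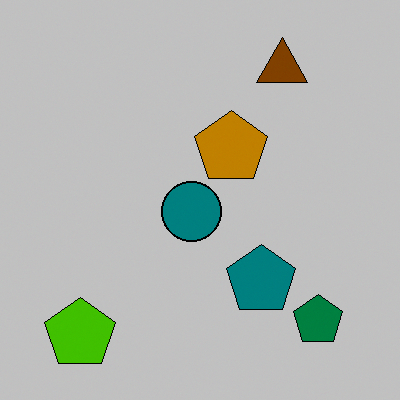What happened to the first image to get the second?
The second image is the first aggressively posterized.

Each flat color has snapped to a coarser quantized level — most visibly, the near-white background has dropped to a flat grey.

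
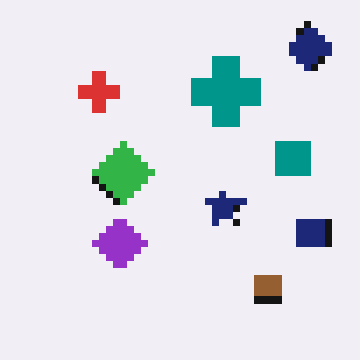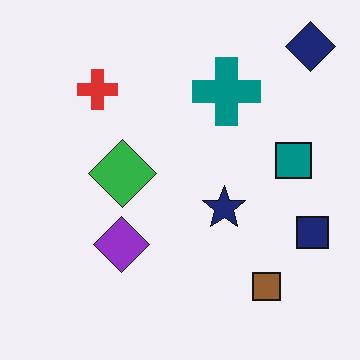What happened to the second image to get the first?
The image was moderately pixelated.

Shapes are reduced to large square blocks; fine edges and outlines are lost — a downscale-then-upscale (mosaic) effect.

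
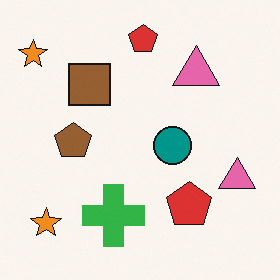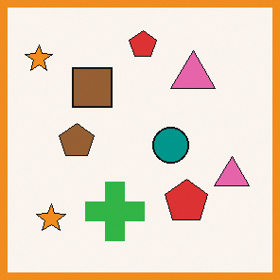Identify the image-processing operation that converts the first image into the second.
It was framed with a orange border.

A solid orange frame runs around the edge of the second image, with the content slightly shrunk inside it.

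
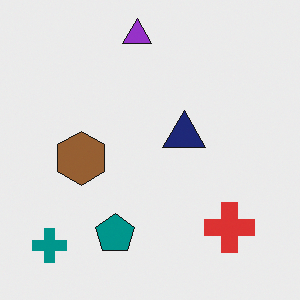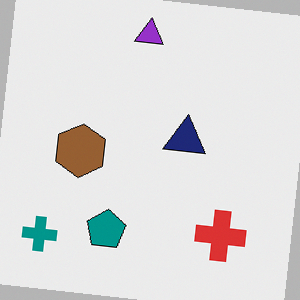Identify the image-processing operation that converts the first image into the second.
The image was rotated clockwise by a slight angle.

Every shape is tilted by the same angle and the image corners show triangular fill wedges — a whole-image rotation by a non-right angle.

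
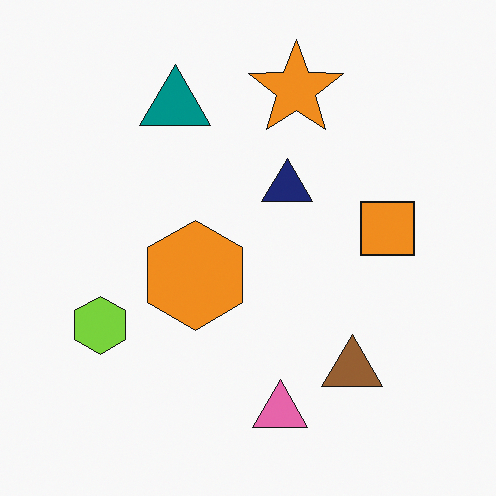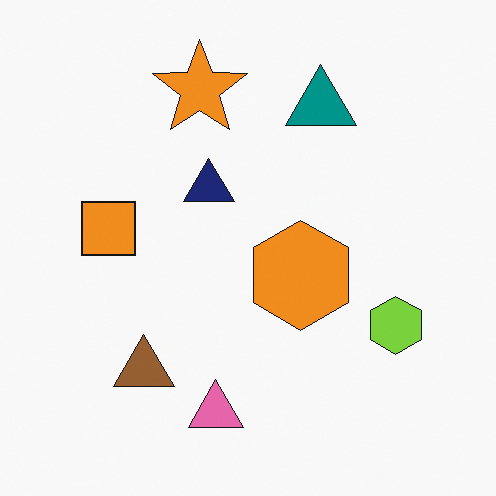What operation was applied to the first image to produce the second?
It was flipped horizontally (left ↔ right).

The lime hexagon is in the left of the first image and the right of the second — shapes on opposite sides of the vertical midline have swapped in a mirror flip.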